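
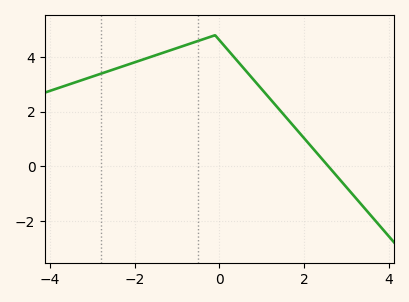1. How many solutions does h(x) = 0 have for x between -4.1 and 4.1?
1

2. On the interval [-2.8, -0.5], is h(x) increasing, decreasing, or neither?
increasing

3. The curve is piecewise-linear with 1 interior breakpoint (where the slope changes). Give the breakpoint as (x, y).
(-0.1, 4.8)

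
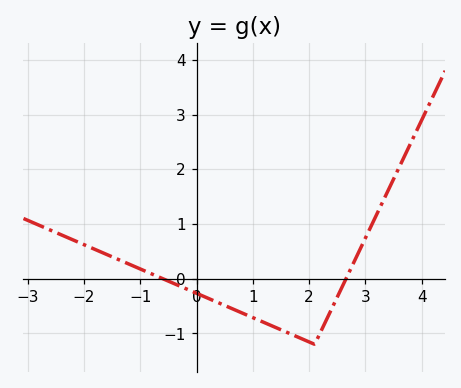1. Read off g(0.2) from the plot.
-0.4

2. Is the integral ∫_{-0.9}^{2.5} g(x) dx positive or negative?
negative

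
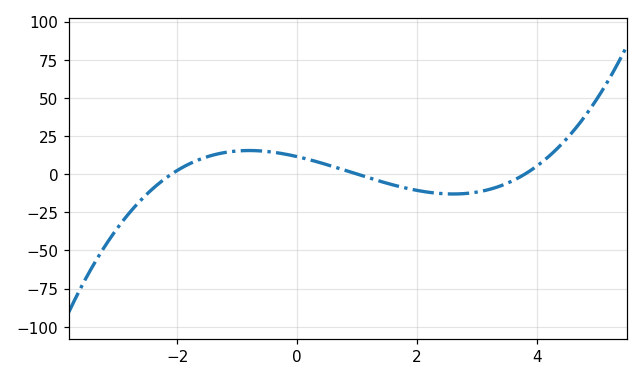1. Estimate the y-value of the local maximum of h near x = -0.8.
15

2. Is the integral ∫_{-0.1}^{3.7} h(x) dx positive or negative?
negative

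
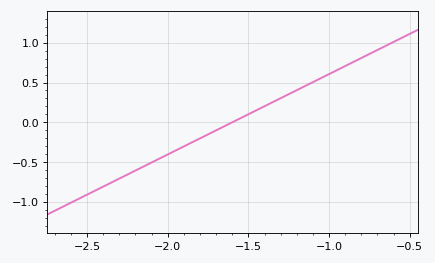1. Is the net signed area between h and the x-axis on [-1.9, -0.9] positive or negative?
positive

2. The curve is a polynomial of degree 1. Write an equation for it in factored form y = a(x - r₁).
y = 1.01(x + 1.6)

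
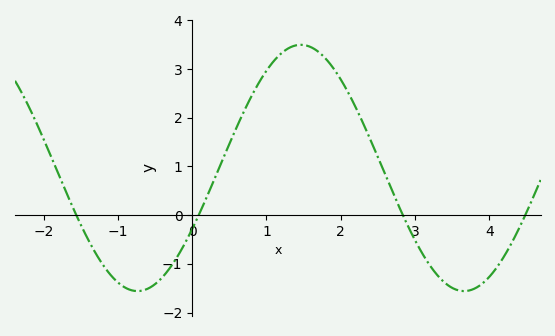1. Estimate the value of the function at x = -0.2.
-0.854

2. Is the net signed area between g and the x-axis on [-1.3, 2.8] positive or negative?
positive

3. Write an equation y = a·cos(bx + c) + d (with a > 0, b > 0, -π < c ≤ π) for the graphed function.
y = 2.53cos(1.43x - 2.09) + 0.97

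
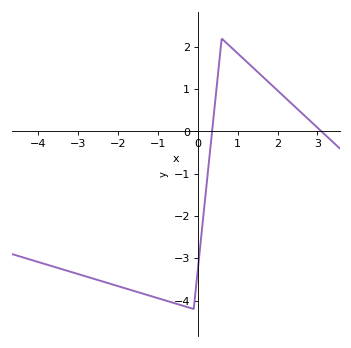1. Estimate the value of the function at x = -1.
-3.94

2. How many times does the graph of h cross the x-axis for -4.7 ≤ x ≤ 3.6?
2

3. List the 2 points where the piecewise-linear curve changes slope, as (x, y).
(-0.1, -4.2); (0.6, 2.2)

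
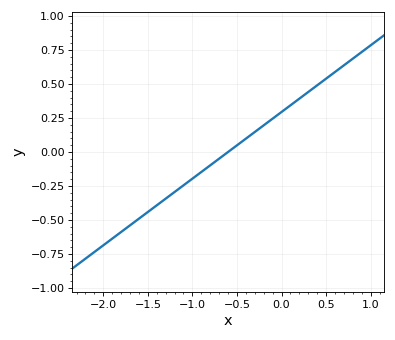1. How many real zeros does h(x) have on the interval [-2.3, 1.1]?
1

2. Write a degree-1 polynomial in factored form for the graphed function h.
y = 0.49(x + 0.6)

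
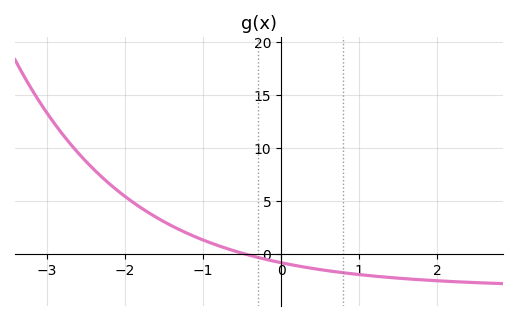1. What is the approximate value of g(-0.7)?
0.5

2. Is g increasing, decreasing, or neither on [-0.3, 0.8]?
decreasing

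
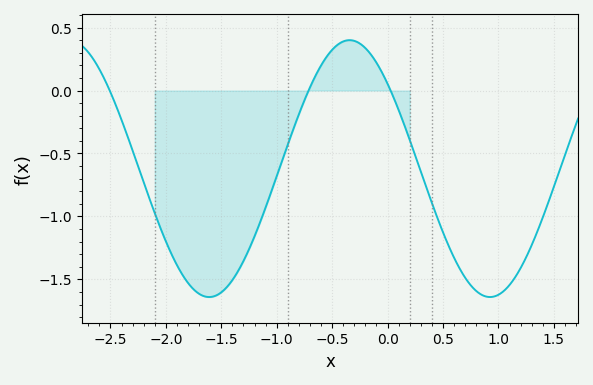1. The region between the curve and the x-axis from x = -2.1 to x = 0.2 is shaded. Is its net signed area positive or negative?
negative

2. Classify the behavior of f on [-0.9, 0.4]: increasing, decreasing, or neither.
neither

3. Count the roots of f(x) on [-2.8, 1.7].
3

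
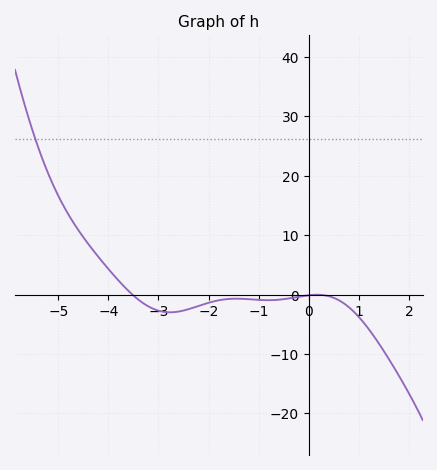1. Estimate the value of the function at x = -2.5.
-3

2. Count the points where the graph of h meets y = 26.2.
1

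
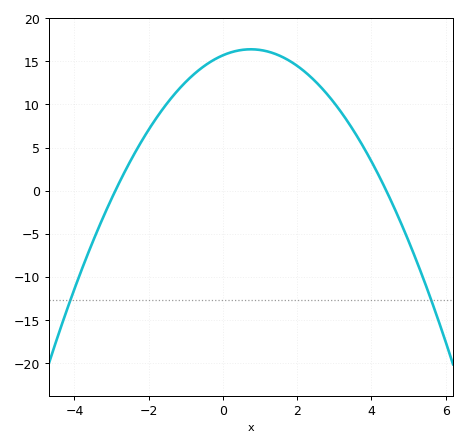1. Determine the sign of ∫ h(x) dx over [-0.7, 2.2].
positive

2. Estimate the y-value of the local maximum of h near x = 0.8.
16.4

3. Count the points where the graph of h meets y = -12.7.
2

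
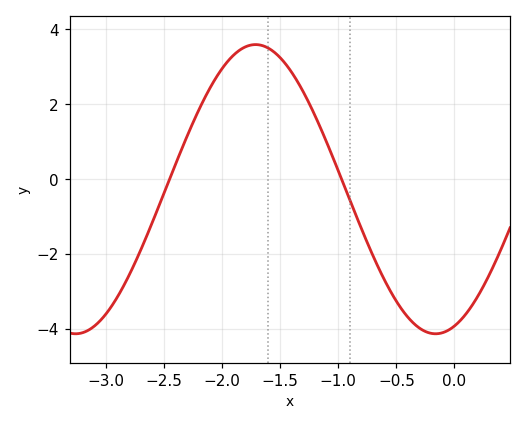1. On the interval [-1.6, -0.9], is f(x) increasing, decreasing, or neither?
decreasing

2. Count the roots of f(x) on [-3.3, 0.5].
2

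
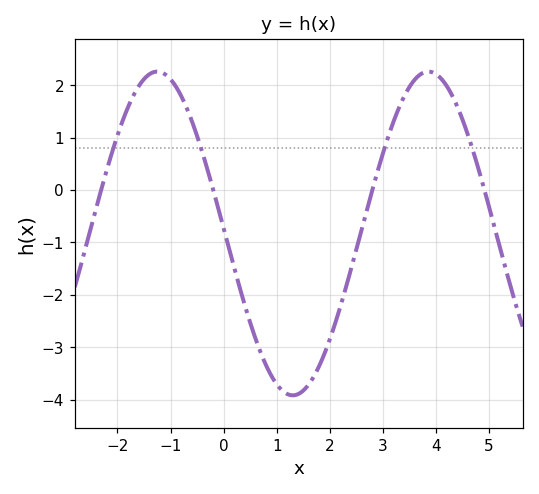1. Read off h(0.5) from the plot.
-2.5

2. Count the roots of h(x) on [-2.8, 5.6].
4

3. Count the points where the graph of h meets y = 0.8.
4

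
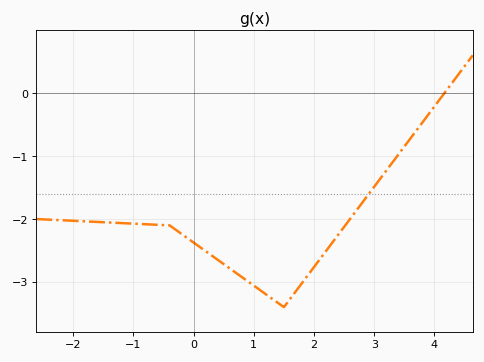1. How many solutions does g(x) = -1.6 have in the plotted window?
1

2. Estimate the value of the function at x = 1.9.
-2.89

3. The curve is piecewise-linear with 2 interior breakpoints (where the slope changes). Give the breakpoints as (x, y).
(-0.4, -2.1); (1.5, -3.4)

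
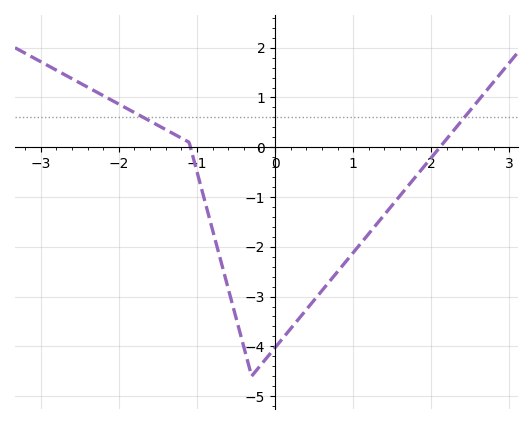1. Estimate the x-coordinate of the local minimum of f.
-0.3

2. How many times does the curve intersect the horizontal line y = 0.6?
2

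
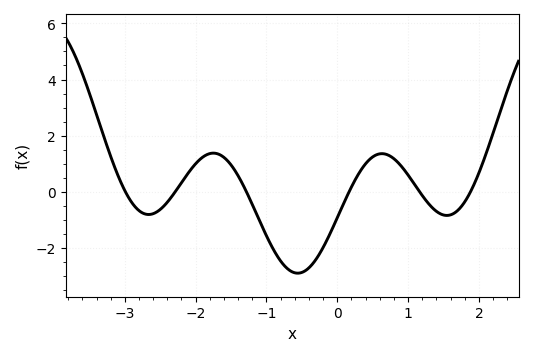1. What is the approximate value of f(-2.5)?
-0.6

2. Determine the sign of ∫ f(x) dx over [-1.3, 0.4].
negative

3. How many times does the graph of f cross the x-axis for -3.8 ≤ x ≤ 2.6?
6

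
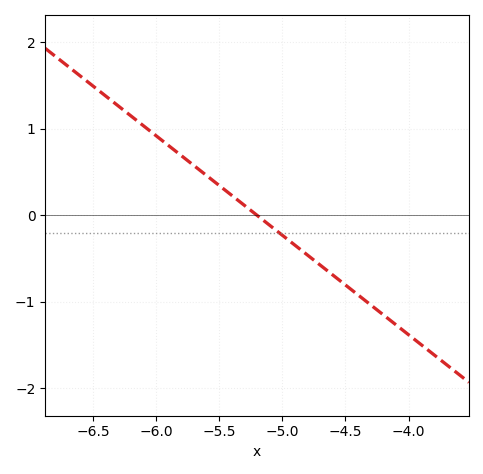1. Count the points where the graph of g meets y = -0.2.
1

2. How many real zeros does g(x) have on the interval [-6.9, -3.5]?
1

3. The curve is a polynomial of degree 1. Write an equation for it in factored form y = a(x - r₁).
y = -1.15(x + 5.2)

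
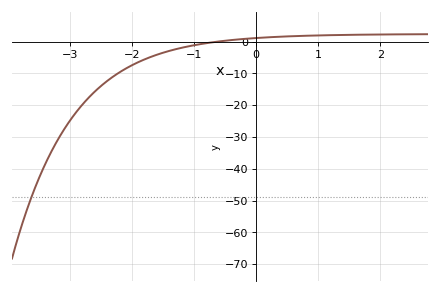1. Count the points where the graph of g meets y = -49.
1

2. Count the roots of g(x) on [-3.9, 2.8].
1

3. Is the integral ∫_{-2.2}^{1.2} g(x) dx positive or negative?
negative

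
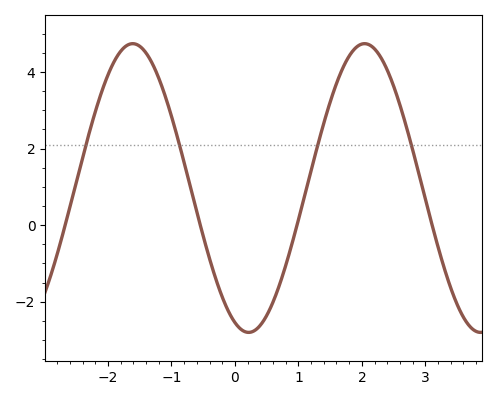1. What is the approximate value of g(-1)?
2.8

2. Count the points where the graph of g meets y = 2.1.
4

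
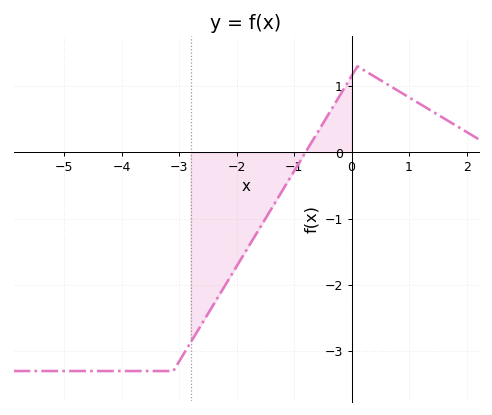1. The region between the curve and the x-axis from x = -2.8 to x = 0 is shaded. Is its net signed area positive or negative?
negative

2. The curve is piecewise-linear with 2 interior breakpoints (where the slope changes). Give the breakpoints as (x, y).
(-3.1, -3.3); (0.1, 1.3)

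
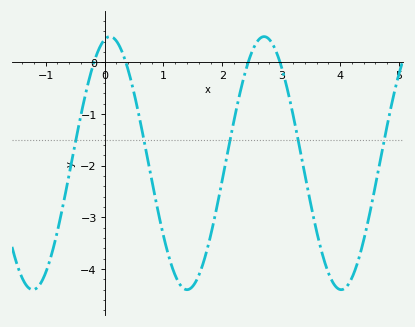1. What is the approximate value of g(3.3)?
-1.58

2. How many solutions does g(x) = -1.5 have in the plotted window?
5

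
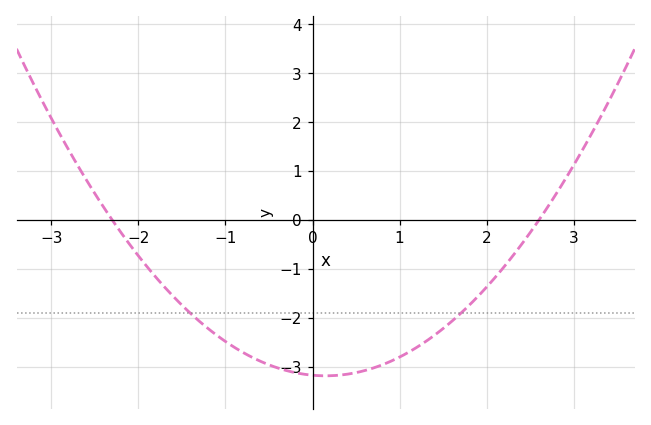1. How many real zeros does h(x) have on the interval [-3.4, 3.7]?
2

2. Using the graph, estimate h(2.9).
0.827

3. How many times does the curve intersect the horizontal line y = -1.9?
2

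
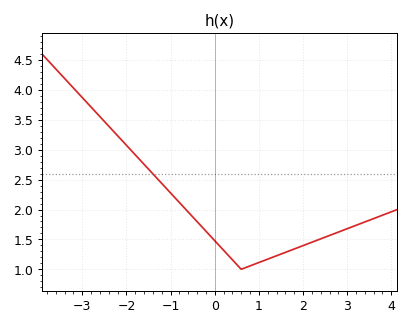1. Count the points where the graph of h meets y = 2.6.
1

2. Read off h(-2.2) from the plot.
3.25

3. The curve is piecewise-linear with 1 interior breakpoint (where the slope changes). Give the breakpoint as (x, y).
(0.6, 1)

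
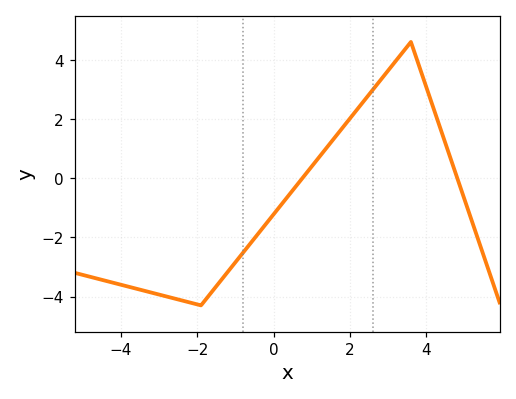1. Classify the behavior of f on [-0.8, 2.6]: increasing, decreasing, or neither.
increasing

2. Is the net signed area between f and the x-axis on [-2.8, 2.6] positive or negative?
negative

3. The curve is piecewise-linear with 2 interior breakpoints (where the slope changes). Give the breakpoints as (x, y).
(-1.9, -4.3); (3.6, 4.6)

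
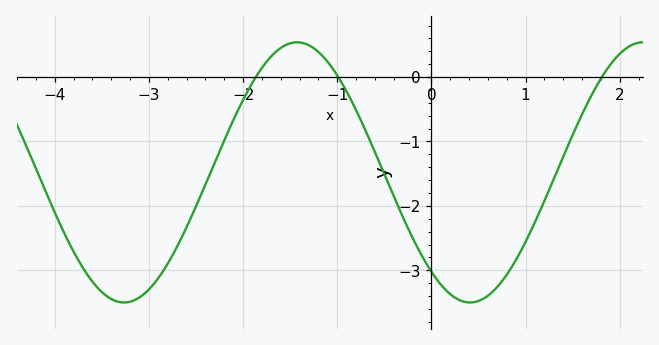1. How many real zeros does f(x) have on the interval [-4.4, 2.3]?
3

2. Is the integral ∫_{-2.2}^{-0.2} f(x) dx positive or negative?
negative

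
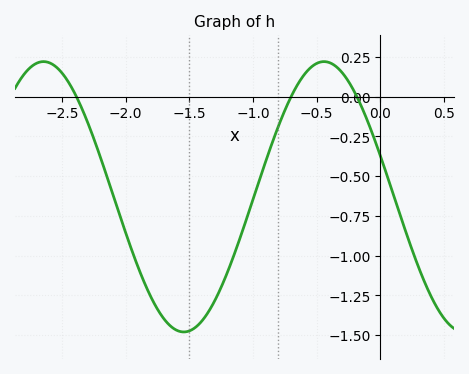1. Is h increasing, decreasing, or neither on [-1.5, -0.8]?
increasing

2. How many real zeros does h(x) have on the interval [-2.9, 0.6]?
3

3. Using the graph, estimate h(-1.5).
-1.47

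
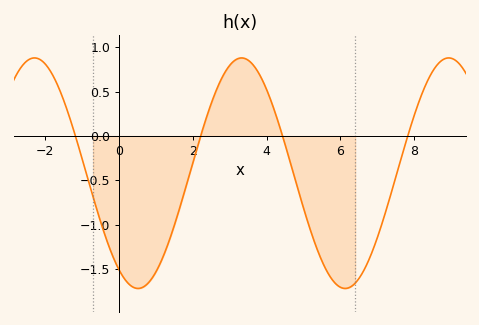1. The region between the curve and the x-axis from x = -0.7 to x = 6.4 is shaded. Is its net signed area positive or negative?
negative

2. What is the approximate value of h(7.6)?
-0.3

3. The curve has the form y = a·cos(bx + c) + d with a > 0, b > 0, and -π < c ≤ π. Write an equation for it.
y = 1.3cos(1.1x + 2.6) - 0.42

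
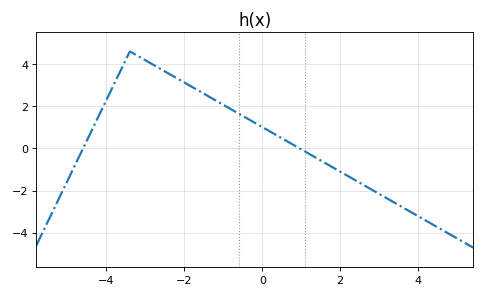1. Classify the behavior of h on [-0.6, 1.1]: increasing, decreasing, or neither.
decreasing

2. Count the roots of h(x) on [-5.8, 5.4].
2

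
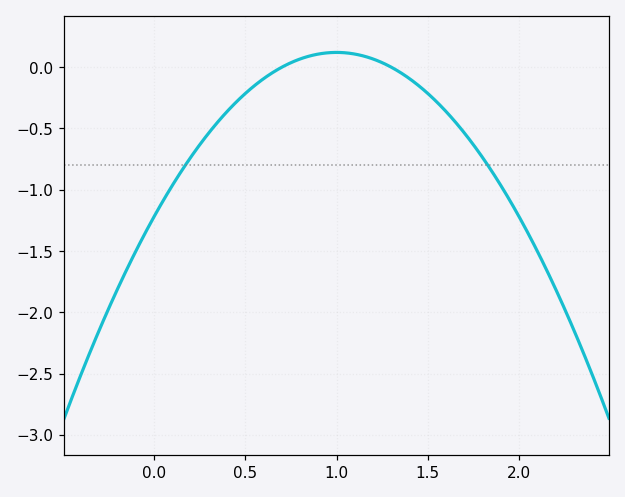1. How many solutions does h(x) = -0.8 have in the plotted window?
2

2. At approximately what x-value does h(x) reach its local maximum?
1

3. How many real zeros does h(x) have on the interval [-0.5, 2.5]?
2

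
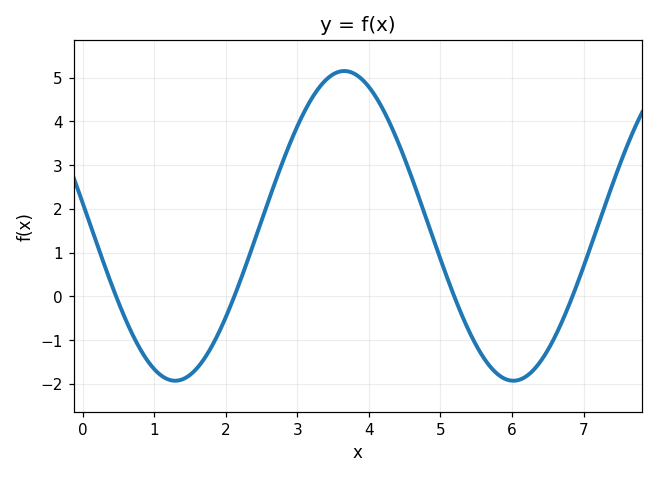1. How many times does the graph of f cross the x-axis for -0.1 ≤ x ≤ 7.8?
4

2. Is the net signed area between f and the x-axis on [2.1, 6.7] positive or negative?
positive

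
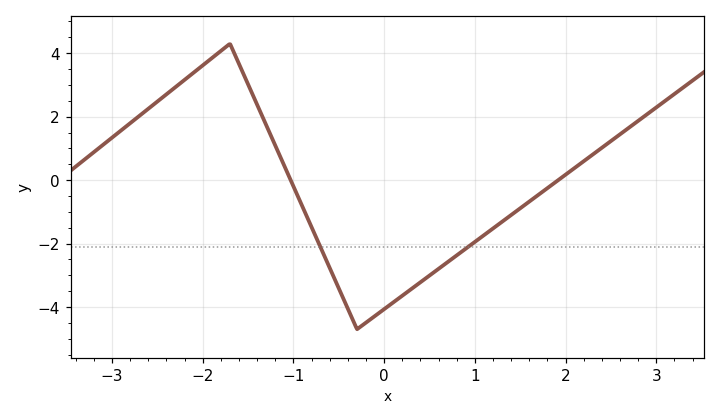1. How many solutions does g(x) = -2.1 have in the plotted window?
2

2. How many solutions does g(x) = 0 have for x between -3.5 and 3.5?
2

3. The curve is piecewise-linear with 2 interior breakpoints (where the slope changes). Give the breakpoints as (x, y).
(-1.7, 4.3); (-0.3, -4.7)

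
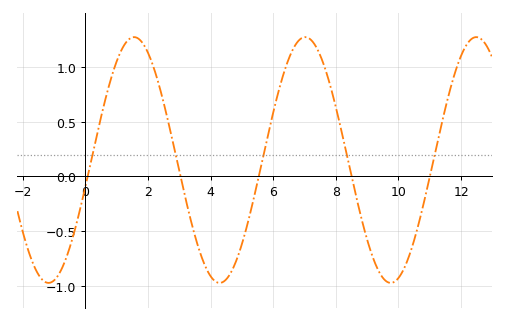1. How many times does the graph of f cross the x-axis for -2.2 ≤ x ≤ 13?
5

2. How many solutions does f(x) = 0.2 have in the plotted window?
5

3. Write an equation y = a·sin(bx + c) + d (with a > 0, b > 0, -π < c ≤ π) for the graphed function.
y = 1.12sin(1.1x - 0.22) + 0.15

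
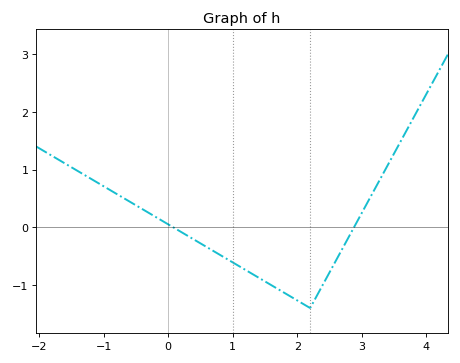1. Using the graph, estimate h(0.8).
-0.5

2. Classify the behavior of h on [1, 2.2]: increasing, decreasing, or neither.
decreasing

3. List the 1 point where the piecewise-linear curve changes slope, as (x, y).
(2.2, -1.4)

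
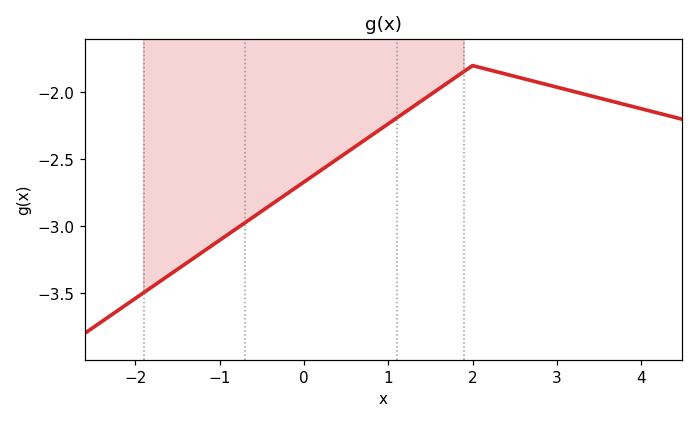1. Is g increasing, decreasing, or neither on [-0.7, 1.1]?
increasing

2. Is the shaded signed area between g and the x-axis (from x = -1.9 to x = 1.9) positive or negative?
negative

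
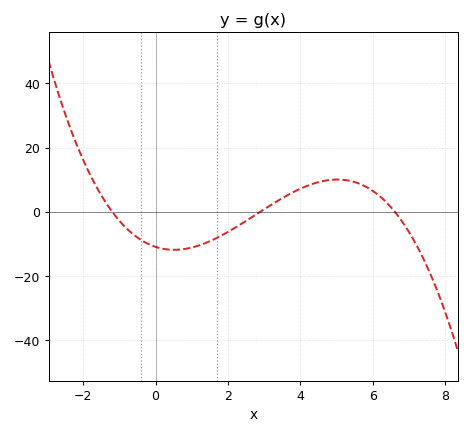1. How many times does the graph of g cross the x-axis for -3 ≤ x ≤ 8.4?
3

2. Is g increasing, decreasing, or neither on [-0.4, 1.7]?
neither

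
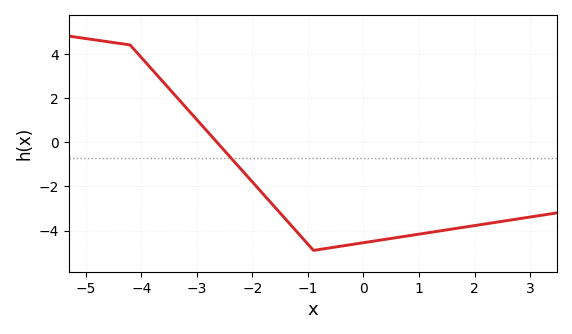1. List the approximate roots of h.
-2.64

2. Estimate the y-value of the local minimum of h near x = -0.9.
-4.9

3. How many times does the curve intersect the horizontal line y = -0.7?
1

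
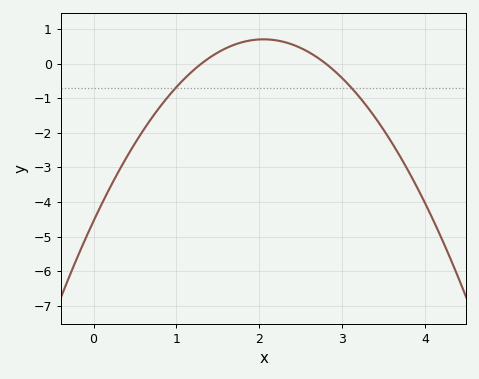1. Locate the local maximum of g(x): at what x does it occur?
2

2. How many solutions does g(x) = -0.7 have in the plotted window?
2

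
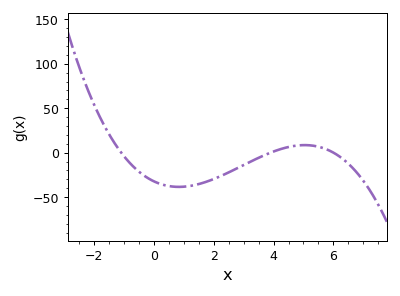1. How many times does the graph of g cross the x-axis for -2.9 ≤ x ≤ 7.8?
3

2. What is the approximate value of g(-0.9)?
-10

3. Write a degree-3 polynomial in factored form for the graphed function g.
y = -1.26(x + 1.1)(x - 3.9)(x - 6)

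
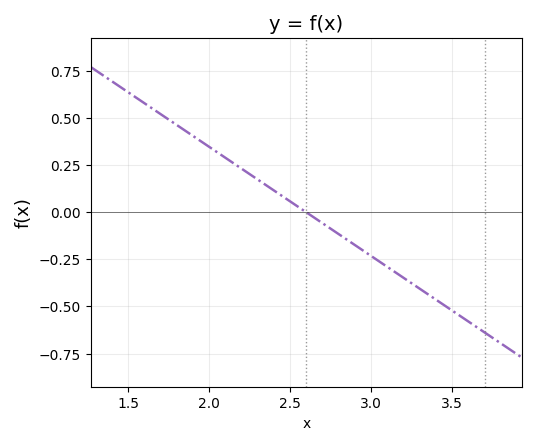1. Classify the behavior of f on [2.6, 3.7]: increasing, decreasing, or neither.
decreasing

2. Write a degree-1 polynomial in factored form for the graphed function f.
y = -0.58(x - 2.6)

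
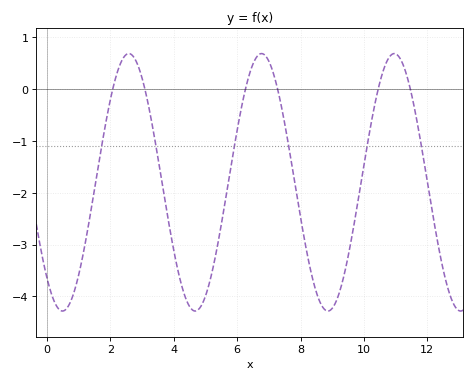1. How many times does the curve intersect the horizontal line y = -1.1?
6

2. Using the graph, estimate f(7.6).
-1.01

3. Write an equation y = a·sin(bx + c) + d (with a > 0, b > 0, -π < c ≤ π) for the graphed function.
y = 2.48sin(1.5x - 2.3) - 1.8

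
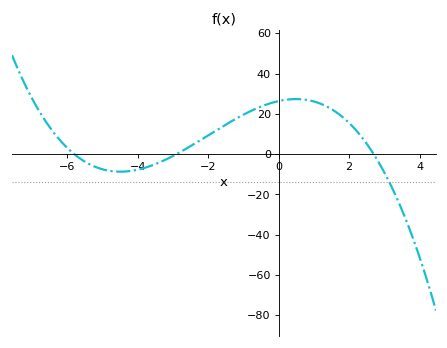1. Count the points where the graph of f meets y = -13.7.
1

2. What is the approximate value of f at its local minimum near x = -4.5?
-8.69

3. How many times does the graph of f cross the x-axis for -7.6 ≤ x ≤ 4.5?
3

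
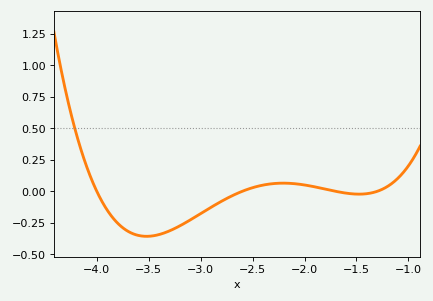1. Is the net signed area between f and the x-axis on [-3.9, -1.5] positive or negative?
negative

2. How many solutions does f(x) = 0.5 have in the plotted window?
1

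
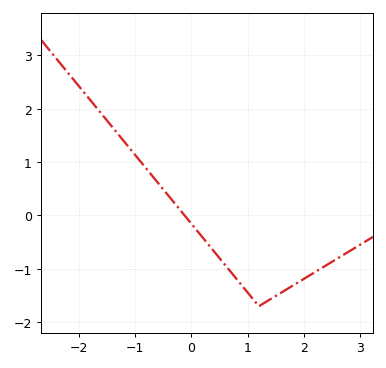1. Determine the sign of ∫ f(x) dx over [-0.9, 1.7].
negative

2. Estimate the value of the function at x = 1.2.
-1.7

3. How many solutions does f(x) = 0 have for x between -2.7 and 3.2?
1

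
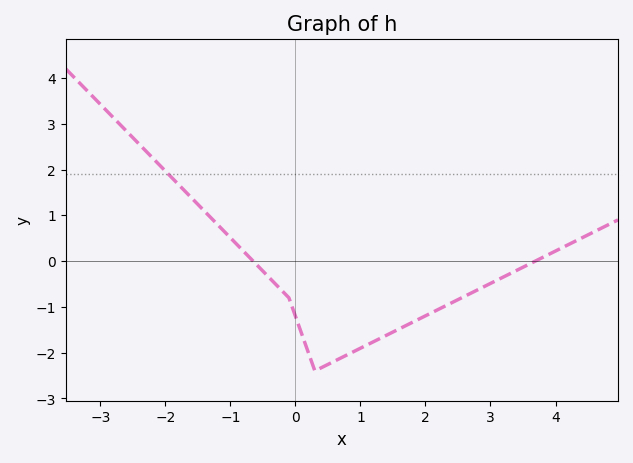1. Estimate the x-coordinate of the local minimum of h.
0.2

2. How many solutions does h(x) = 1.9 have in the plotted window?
1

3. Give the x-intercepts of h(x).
-0.6, 3.6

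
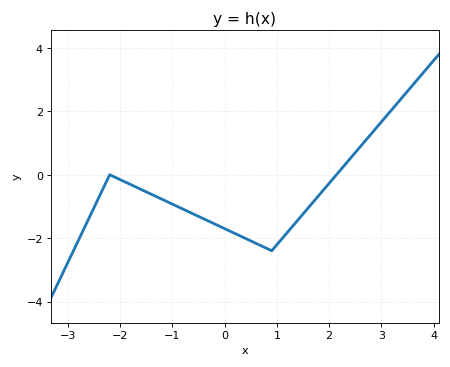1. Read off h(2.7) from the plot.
1.09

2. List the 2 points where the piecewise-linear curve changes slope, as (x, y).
(-2.2, 0); (0.9, -2.4)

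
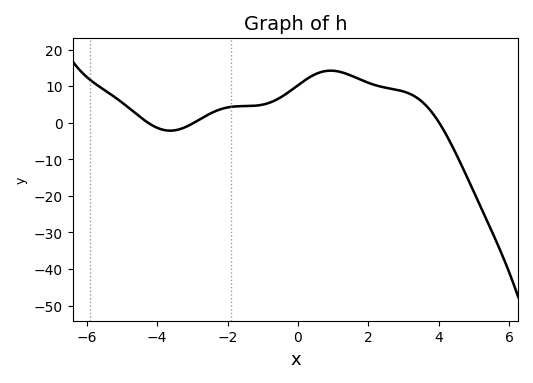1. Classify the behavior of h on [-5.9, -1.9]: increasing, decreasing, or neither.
neither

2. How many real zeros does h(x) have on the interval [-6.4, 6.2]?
3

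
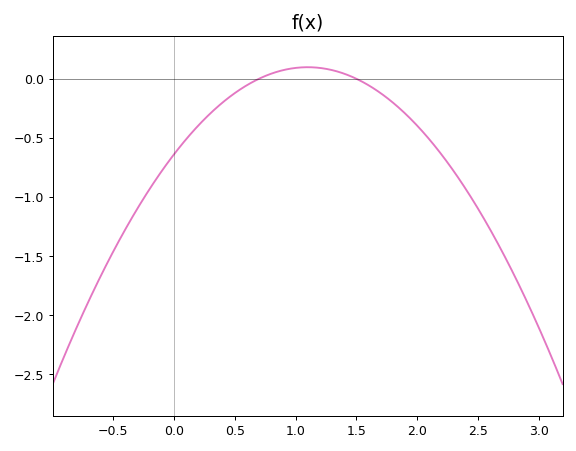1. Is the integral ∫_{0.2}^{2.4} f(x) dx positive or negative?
negative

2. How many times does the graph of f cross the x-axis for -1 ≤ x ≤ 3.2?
2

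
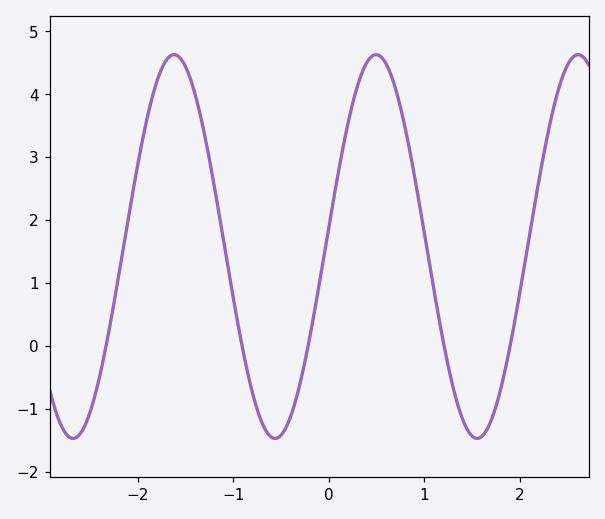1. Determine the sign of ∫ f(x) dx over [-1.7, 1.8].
positive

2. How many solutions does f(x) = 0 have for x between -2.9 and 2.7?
5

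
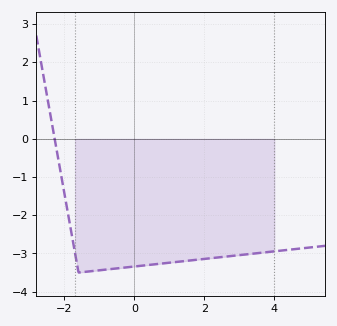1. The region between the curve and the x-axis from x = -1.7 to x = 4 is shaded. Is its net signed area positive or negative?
negative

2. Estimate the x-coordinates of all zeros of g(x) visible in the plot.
-2.28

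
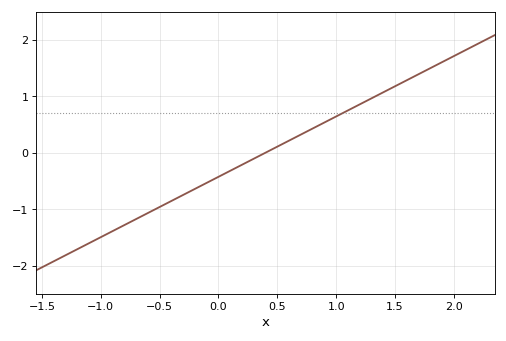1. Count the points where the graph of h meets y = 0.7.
1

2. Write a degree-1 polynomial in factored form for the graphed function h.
y = 1.07(x - 0.4)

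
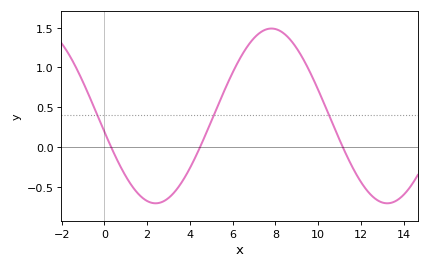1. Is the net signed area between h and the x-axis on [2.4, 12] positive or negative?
positive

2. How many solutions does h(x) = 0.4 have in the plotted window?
3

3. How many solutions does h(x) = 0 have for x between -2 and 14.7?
3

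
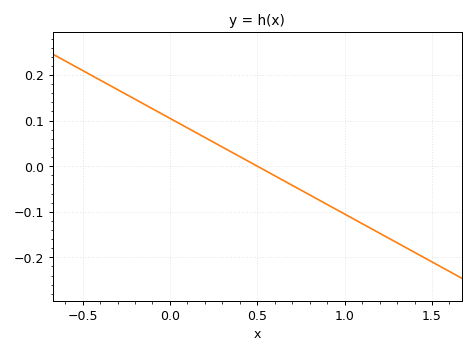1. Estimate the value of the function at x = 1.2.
-0.147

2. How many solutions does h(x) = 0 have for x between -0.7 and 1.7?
1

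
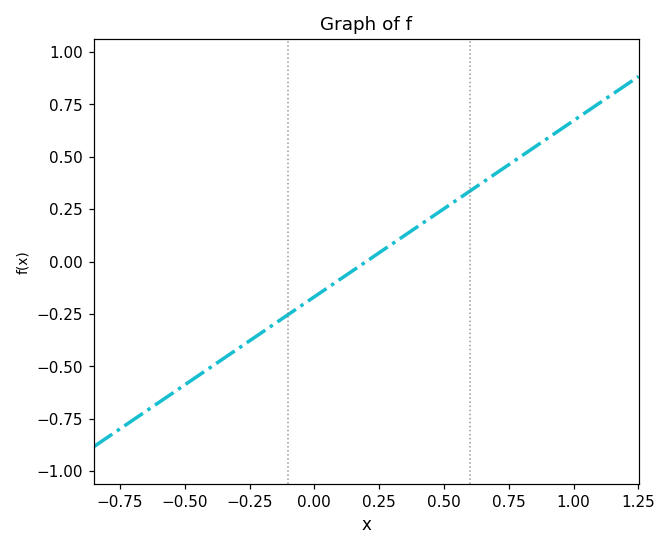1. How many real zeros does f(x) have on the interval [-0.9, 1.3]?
1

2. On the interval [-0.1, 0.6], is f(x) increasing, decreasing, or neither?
increasing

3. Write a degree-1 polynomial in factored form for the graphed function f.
y = 0.84(x - 0.2)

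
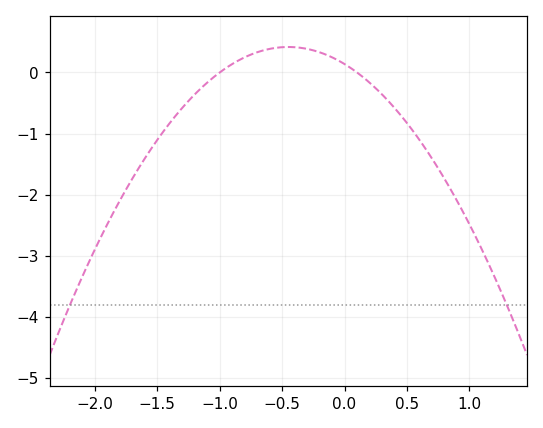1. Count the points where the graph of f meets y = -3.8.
2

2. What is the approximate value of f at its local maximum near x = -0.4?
0.417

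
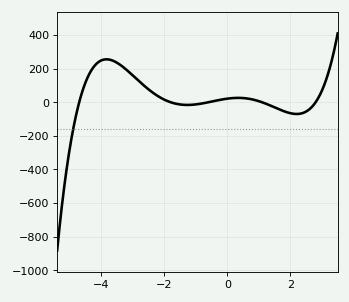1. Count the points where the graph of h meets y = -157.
1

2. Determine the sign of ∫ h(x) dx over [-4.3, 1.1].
positive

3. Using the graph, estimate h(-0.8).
0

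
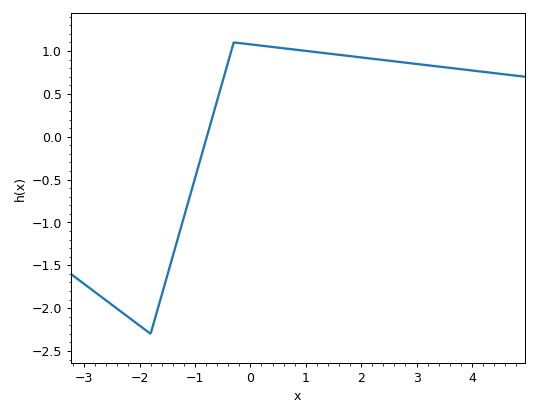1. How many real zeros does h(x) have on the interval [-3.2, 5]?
1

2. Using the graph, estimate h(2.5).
0.887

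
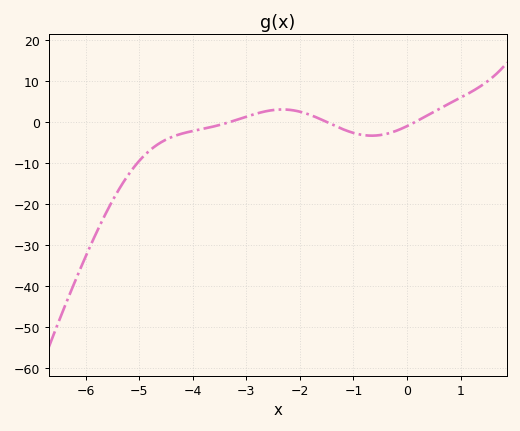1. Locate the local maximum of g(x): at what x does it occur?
-2.33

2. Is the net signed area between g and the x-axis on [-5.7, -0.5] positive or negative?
negative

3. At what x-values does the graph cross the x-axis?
-3.32, -1.49, 0.143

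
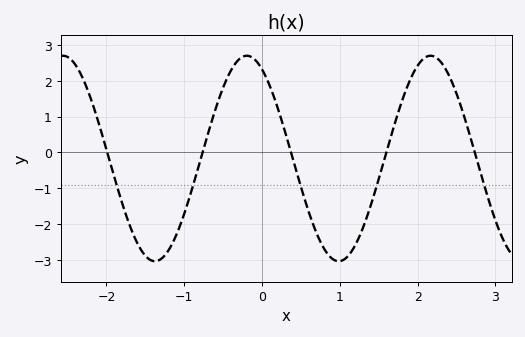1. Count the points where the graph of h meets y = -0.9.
5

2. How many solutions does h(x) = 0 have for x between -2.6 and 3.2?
5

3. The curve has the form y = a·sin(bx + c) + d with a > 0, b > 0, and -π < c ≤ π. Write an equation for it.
y = 2.87sin(2.7x + 2.1) - 0.17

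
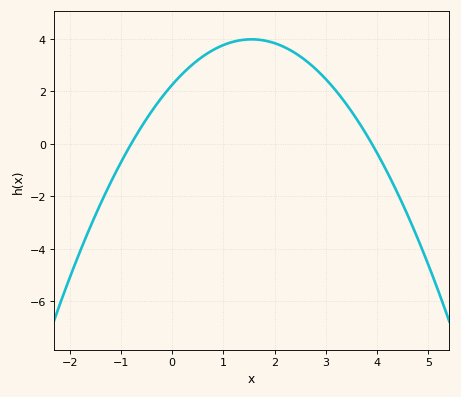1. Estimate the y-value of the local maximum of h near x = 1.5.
4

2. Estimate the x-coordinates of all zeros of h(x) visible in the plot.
-0.8, 4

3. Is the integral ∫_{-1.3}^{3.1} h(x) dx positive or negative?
positive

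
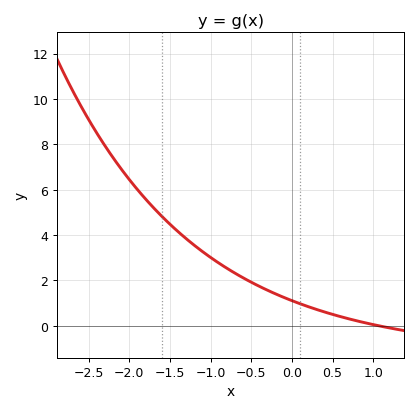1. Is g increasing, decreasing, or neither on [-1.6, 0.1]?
decreasing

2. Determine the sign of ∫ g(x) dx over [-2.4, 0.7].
positive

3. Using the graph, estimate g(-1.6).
4.83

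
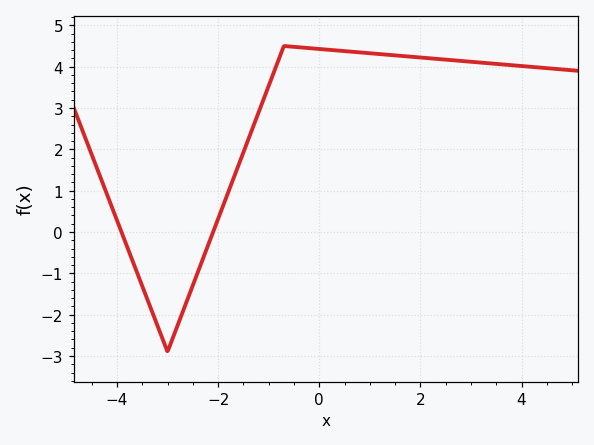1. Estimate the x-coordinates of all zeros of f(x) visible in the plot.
-3.91, -2.1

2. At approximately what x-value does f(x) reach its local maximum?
-0.699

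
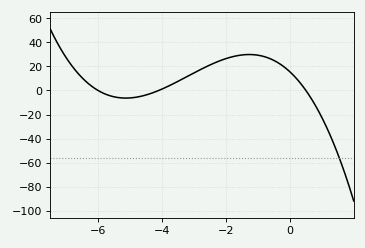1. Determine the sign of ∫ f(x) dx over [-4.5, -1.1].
positive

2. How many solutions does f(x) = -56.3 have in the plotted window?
1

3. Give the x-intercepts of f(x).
-6, -4.1, 0.5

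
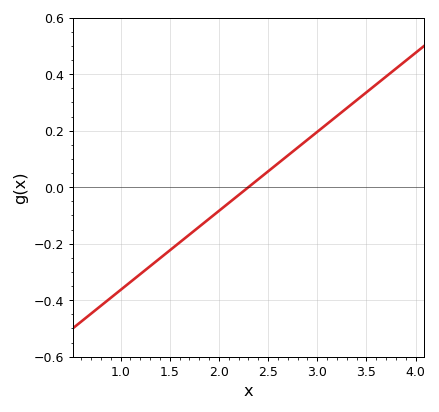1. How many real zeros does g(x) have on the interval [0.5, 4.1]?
1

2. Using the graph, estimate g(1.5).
-0.22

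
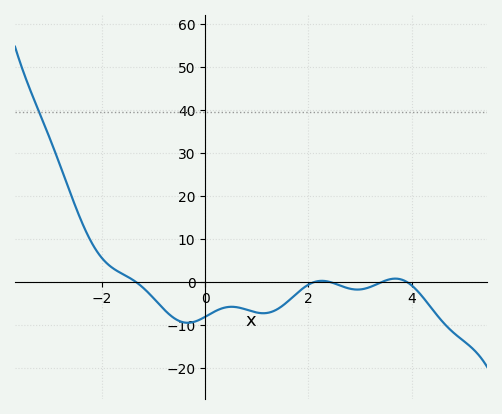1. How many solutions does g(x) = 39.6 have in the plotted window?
1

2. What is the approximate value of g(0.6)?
-5.76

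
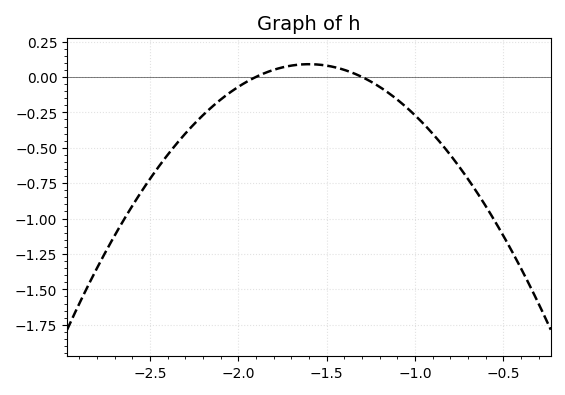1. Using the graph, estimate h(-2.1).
-0.15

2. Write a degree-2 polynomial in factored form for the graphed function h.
y = -1(x + 1.9)(x + 1.3)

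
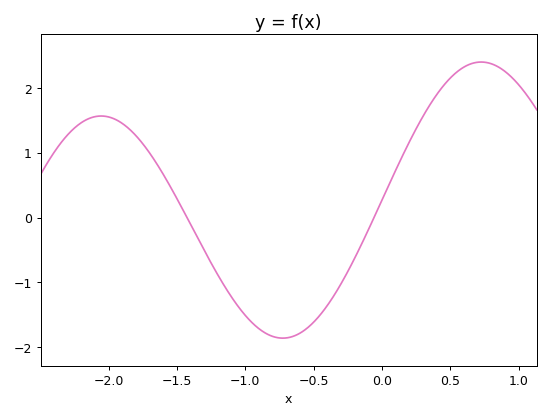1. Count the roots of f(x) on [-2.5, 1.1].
2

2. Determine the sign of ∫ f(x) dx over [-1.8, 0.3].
negative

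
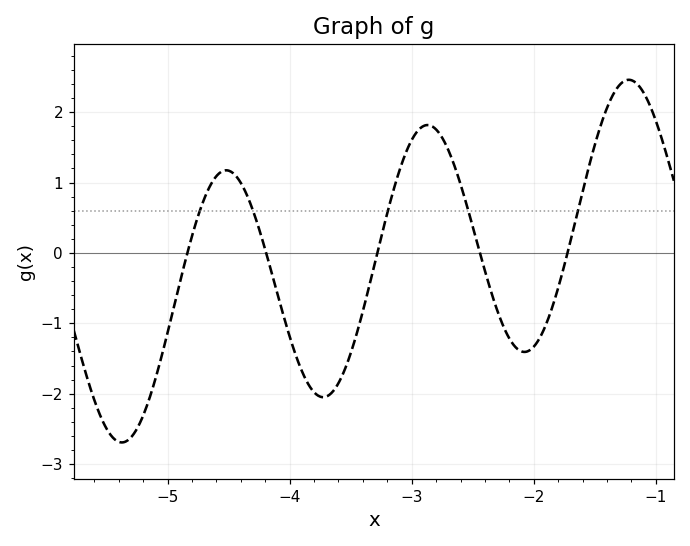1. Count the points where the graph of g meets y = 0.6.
5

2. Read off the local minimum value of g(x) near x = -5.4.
-2.7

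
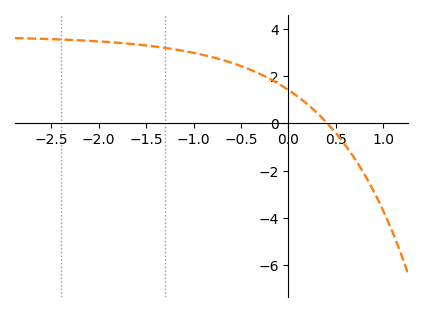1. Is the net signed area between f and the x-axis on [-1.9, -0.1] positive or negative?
positive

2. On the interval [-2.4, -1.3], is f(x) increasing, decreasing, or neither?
decreasing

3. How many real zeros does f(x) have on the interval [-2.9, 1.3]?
1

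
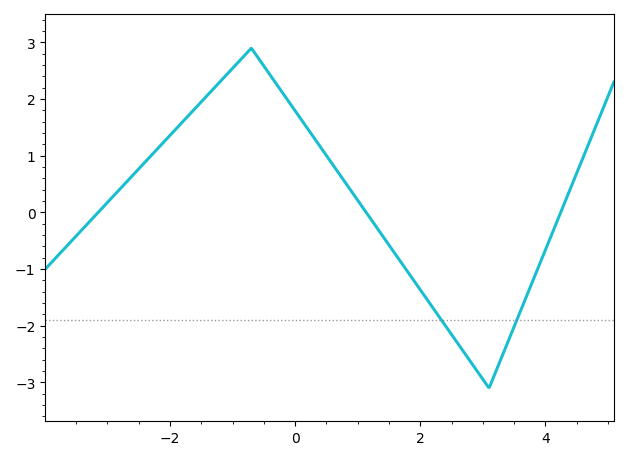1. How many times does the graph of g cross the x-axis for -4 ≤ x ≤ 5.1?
3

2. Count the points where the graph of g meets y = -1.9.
2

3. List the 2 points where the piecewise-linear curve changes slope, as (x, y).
(-0.7, 2.9); (3.1, -3.1)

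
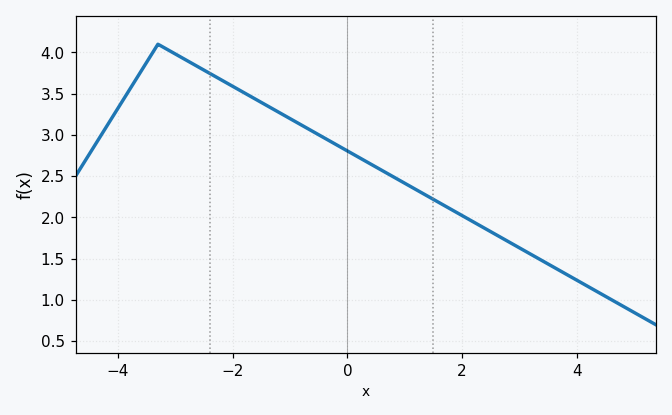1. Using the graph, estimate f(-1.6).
3.45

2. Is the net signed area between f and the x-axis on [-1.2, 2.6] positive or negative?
positive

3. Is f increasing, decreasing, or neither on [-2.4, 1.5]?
decreasing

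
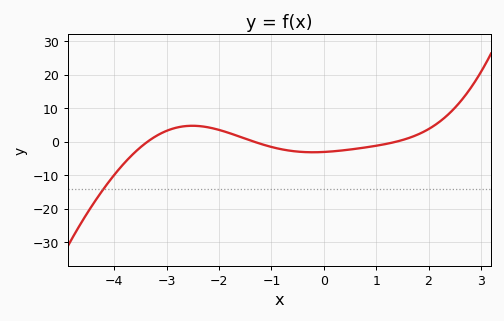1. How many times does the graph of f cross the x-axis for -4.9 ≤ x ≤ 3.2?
3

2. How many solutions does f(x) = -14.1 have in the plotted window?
1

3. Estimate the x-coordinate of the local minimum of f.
-0.2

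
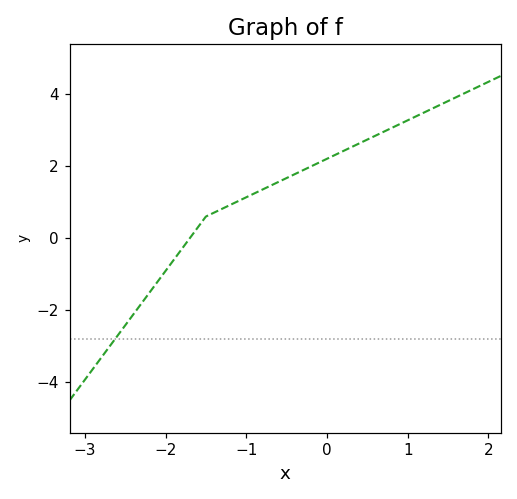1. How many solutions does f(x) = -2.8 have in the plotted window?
1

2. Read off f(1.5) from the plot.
3.8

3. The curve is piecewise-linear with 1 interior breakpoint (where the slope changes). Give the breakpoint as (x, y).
(-1.5, 0.6)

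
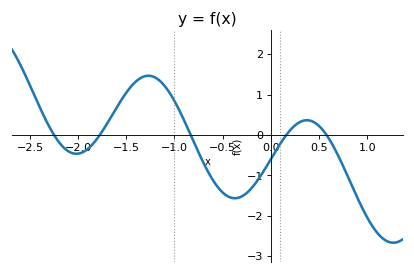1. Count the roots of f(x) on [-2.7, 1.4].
5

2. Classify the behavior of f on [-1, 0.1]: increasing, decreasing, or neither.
neither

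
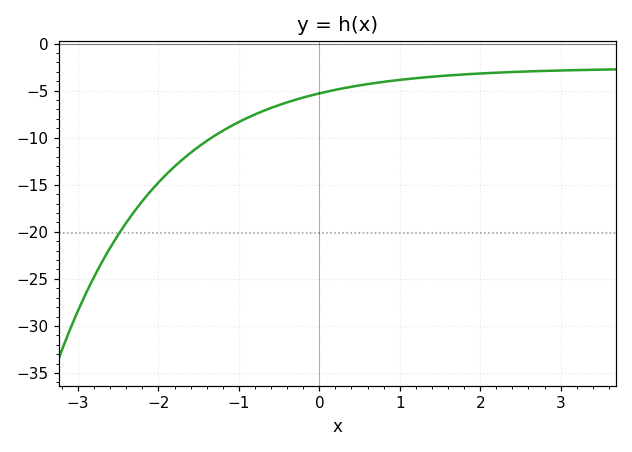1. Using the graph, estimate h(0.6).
-4.5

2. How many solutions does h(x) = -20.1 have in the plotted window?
1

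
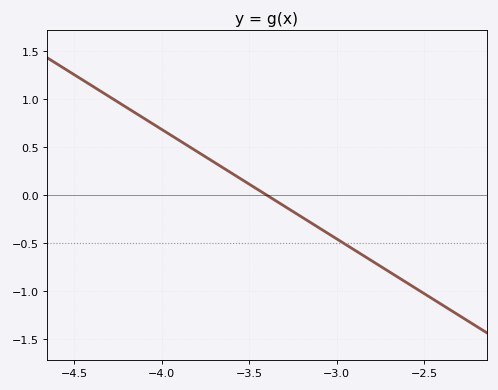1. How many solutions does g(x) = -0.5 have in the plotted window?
1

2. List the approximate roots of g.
-3.4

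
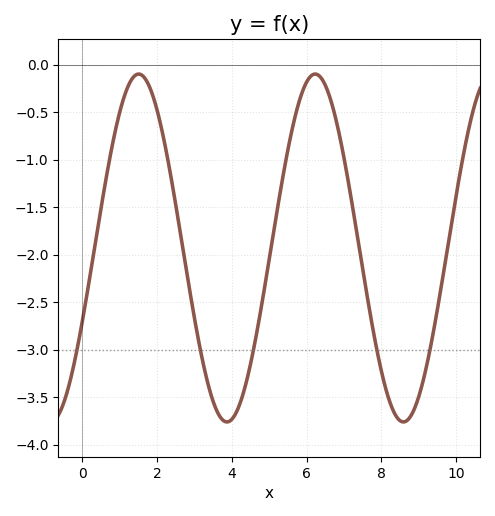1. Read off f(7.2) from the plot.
-1.45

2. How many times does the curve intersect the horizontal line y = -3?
5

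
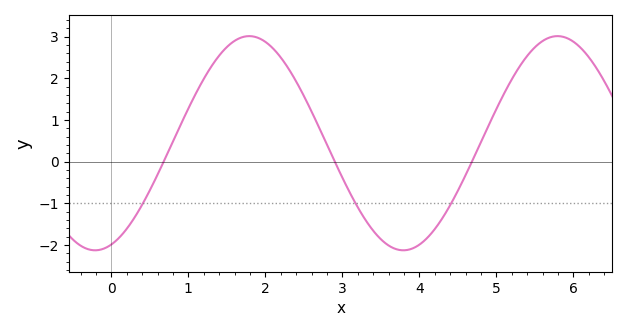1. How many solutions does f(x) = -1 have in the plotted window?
3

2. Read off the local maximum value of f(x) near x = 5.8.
3.01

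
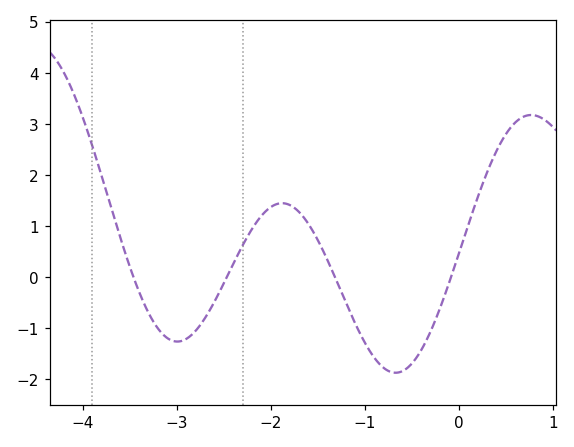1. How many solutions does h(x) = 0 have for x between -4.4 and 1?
4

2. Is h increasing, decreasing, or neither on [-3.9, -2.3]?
neither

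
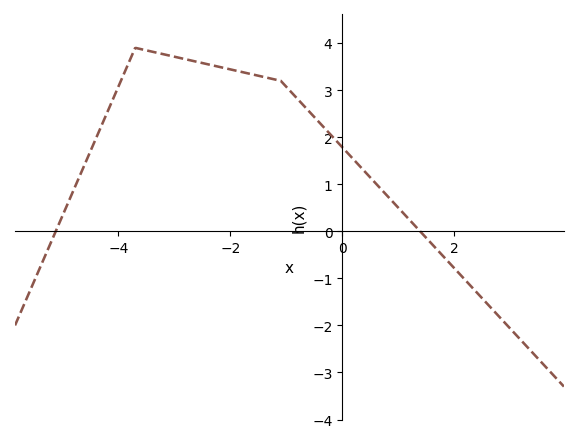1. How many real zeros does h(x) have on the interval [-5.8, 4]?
2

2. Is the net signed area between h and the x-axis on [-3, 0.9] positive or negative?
positive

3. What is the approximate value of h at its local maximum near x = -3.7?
3.9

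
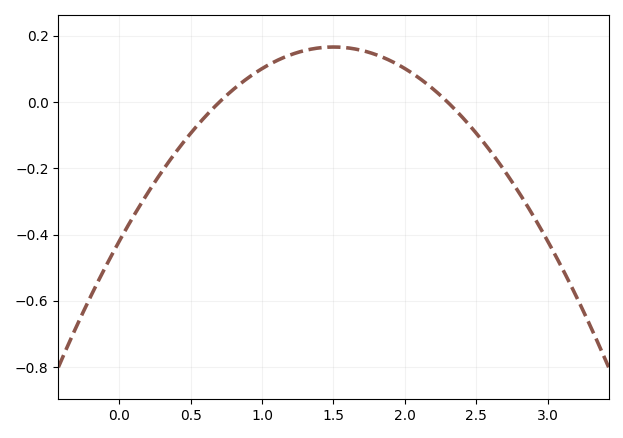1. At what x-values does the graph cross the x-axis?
0.7, 2.3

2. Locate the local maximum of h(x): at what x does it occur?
1.5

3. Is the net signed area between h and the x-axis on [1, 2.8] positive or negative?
positive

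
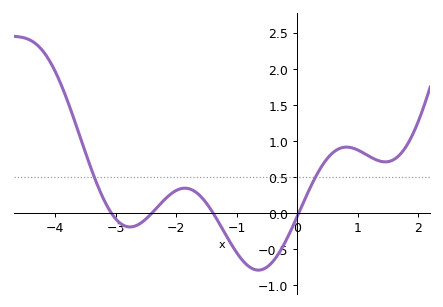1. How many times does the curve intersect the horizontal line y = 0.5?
2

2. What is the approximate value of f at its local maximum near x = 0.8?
0.914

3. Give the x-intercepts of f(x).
-3.07, -2.4, -1.39, 0.025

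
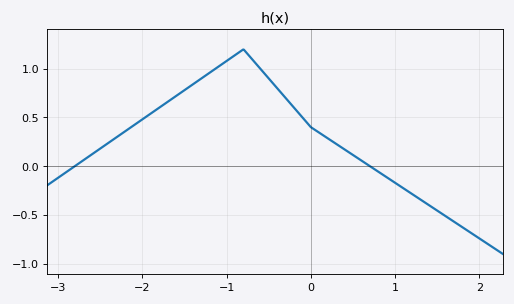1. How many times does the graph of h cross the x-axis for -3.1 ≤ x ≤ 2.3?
2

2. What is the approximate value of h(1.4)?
-0.399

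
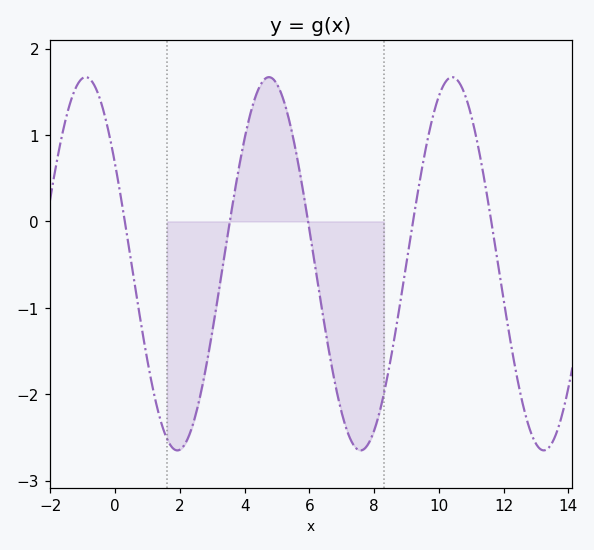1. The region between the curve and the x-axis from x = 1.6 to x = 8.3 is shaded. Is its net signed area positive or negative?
negative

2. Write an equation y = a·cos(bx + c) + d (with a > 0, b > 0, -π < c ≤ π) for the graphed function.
y = 2.16cos(1.11x + 1.01) - 0.49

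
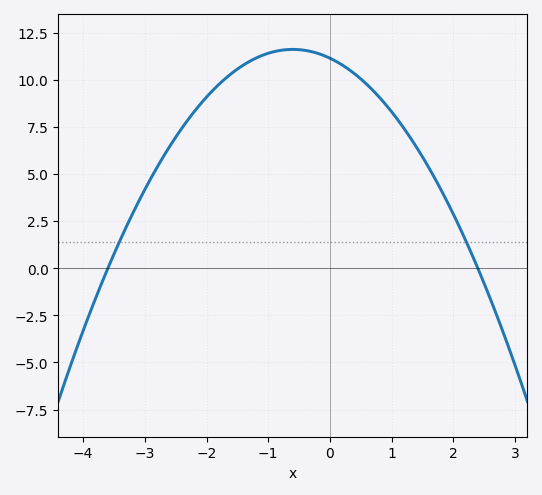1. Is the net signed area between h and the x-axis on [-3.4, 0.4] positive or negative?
positive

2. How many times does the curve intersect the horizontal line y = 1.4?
2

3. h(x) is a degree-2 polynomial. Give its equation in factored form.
y = -1.29(x + 3.6)(x - 2.4)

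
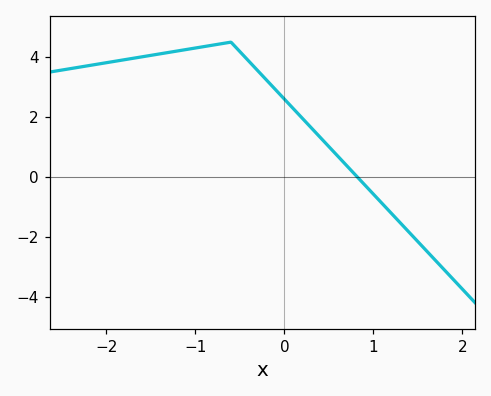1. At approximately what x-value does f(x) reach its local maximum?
-0.6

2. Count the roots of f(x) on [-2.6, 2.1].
1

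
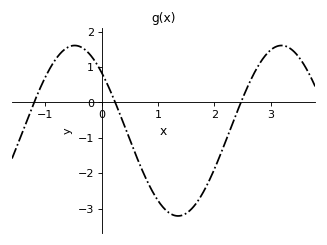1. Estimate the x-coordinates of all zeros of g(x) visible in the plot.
-1.2, 0.24, 2.47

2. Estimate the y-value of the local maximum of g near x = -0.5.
1.61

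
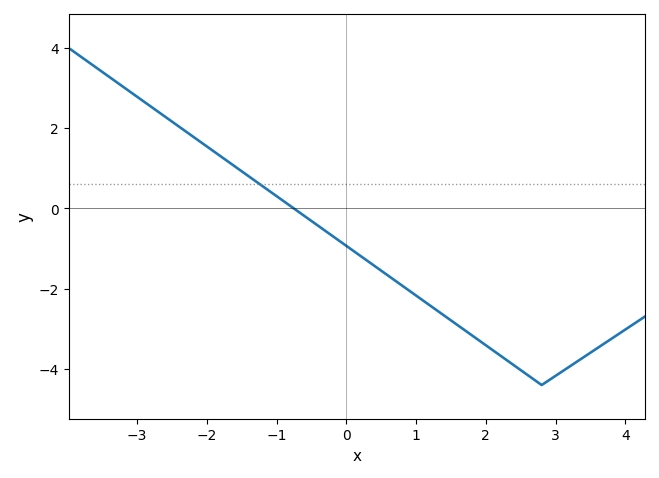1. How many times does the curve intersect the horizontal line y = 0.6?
1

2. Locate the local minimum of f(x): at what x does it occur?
2.8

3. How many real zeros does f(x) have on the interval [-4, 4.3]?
1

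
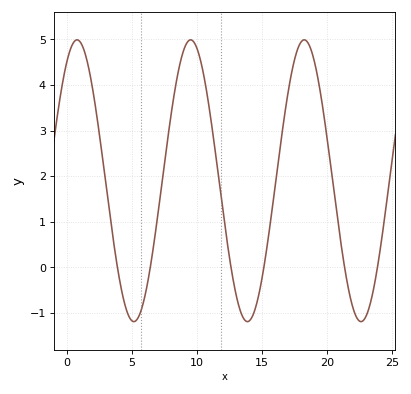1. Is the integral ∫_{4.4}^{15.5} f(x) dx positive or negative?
positive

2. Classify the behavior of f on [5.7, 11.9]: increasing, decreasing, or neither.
neither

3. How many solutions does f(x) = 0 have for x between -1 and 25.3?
6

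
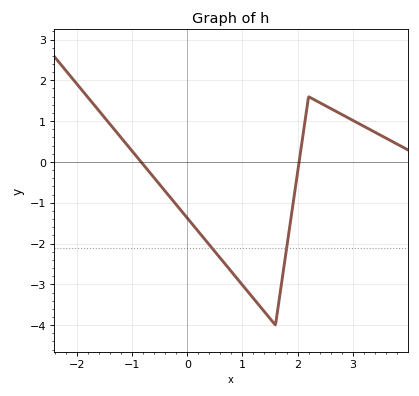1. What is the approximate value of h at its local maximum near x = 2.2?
1.6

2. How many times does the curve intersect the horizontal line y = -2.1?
2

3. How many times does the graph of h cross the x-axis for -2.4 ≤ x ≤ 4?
2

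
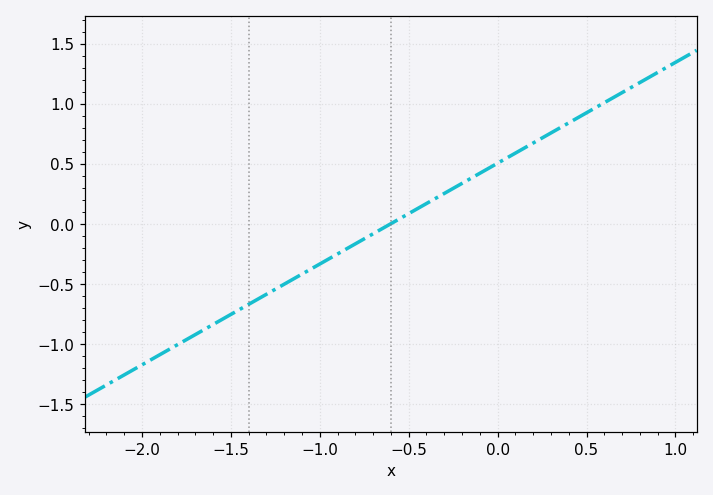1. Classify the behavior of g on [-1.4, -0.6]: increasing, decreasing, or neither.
increasing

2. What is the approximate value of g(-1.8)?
-1.01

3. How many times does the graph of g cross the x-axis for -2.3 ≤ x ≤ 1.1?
1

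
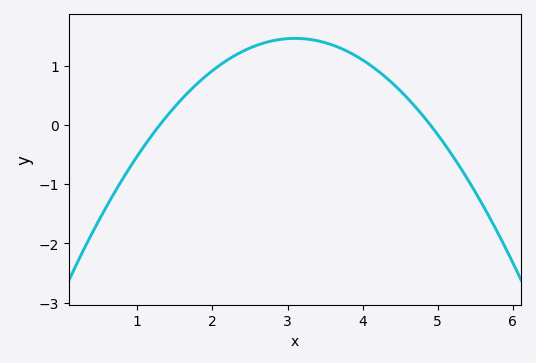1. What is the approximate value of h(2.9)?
1.44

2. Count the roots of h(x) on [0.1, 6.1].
2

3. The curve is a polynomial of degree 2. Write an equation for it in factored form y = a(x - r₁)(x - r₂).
y = -0.45(x - 1.3)(x - 4.9)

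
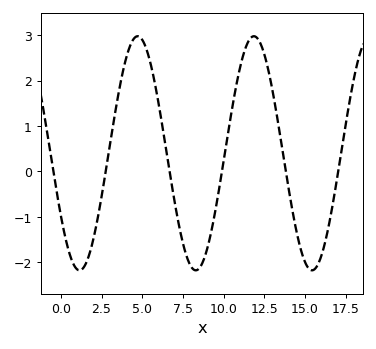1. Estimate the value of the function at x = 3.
0.549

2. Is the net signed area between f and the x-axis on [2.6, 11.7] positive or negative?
positive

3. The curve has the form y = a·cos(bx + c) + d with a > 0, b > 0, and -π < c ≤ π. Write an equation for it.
y = 2.58cos(0.88x + 2.13) + 0.4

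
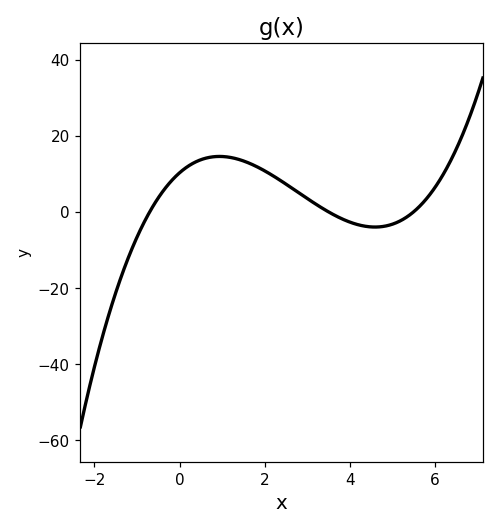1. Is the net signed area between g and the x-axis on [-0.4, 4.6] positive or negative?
positive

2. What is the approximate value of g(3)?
4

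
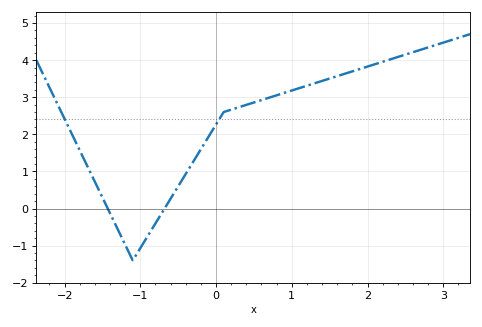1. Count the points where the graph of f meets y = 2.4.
2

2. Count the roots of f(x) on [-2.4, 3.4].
2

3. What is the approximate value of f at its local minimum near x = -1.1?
-1.4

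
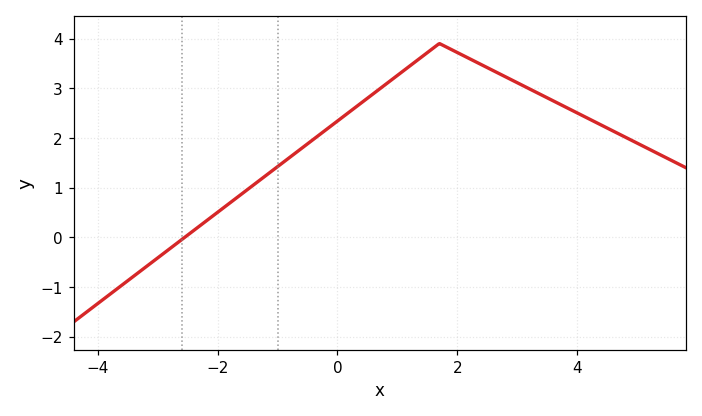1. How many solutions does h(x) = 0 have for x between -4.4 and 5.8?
1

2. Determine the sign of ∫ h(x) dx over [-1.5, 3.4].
positive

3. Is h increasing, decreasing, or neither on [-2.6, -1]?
increasing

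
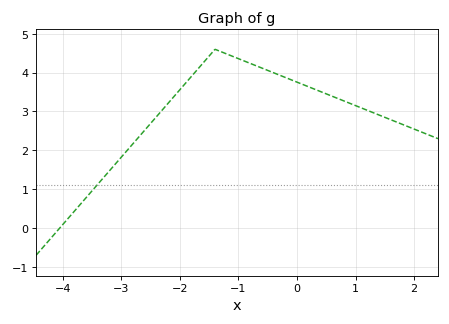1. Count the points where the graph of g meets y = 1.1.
1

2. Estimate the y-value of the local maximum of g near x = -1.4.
4.6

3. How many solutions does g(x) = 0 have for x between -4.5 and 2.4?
1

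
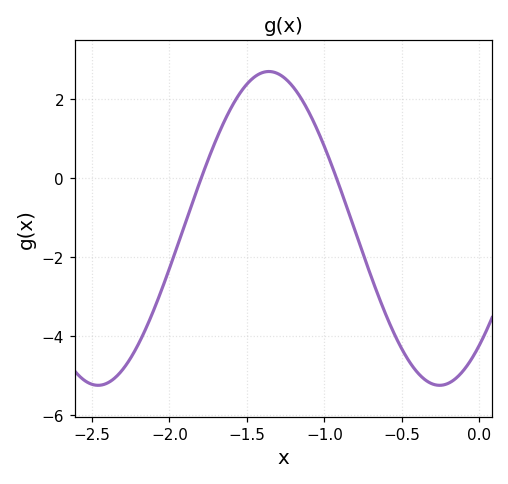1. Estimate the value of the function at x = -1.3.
2.6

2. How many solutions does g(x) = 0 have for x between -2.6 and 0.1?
2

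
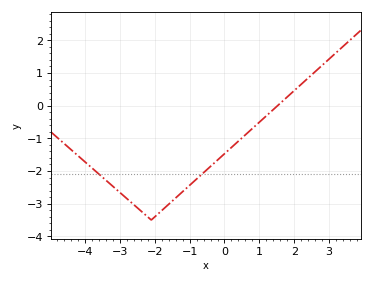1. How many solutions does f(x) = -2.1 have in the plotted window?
2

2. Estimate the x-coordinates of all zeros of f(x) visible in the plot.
1.52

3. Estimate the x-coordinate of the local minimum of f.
-2.1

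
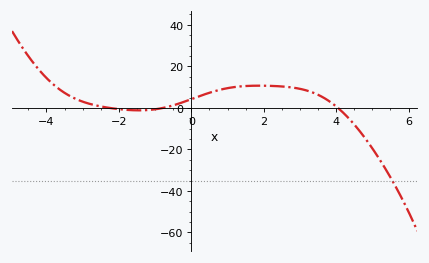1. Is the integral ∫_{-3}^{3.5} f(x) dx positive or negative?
positive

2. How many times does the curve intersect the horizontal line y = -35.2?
1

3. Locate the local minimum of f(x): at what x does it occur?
-1.44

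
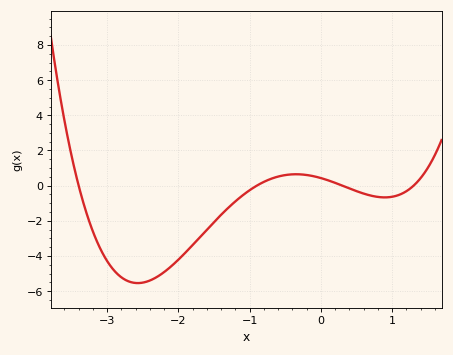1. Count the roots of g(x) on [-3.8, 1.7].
4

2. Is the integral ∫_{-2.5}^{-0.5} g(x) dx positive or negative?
negative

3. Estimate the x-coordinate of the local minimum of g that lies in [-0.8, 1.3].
0.894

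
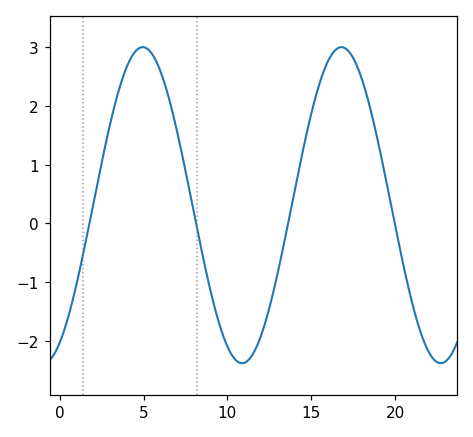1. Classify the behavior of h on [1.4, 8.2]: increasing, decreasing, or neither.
neither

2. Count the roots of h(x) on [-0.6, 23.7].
4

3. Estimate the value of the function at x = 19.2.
1.1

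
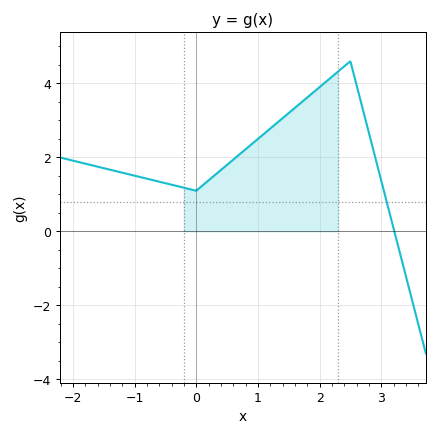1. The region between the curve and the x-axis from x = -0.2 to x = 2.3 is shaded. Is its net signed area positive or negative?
positive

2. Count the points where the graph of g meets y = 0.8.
1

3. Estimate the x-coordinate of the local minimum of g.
0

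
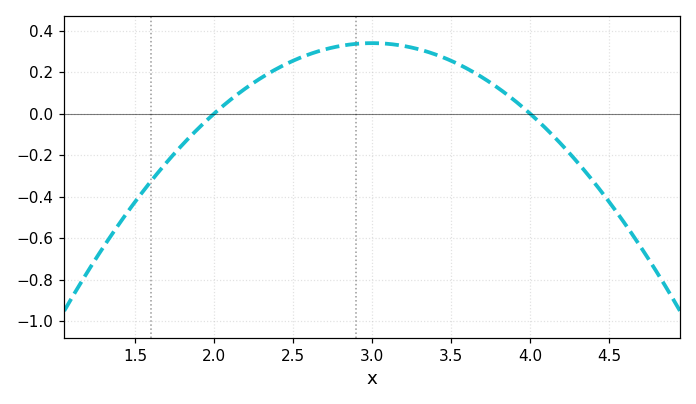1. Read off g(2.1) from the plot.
0.065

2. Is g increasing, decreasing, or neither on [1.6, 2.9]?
increasing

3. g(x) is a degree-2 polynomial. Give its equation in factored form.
y = -0.34(x - 2)(x - 4)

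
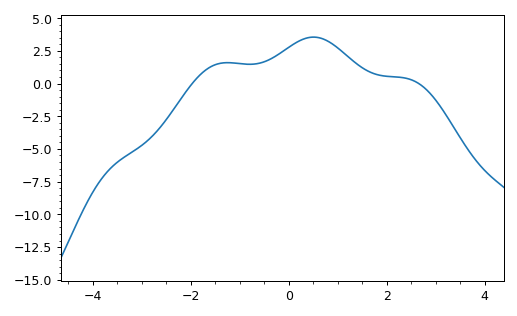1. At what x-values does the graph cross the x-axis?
-1.97, 2.66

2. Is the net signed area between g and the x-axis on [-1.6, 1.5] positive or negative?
positive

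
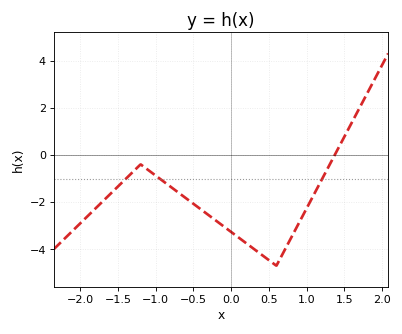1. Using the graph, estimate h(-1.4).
-1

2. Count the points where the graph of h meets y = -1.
3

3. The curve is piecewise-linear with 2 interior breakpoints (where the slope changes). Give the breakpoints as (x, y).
(-1.2, -0.4); (0.6, -4.7)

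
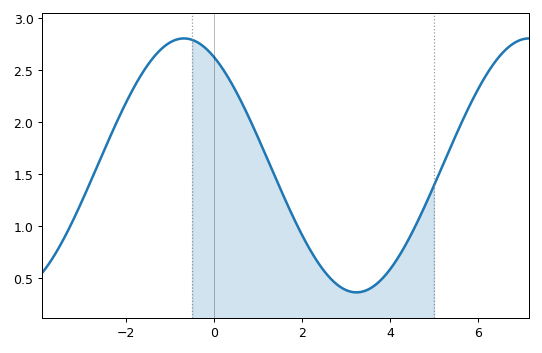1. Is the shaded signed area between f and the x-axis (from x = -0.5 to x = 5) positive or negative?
positive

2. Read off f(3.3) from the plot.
0.35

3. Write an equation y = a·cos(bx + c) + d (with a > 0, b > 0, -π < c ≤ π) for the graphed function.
y = 1.22cos(0.8x + 0.55) + 1.58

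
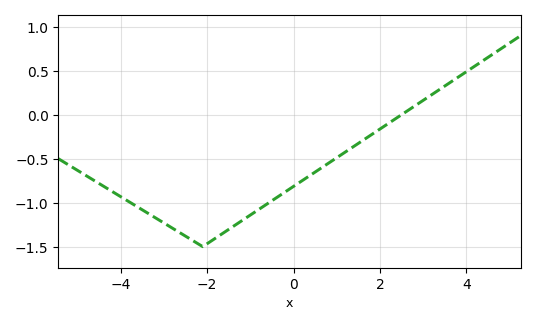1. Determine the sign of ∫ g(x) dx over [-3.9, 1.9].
negative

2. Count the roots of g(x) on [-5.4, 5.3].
1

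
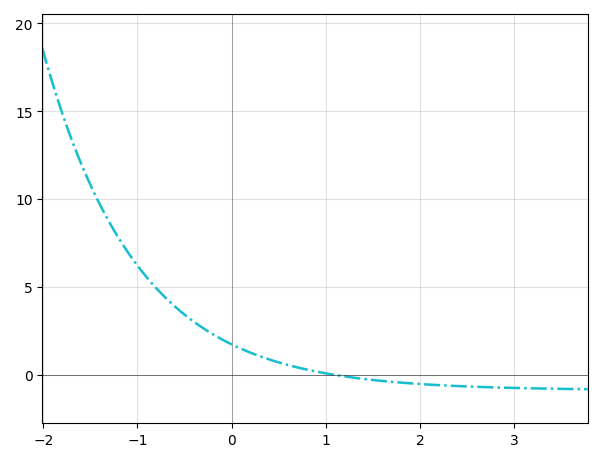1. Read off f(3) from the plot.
-0.76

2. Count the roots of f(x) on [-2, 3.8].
1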